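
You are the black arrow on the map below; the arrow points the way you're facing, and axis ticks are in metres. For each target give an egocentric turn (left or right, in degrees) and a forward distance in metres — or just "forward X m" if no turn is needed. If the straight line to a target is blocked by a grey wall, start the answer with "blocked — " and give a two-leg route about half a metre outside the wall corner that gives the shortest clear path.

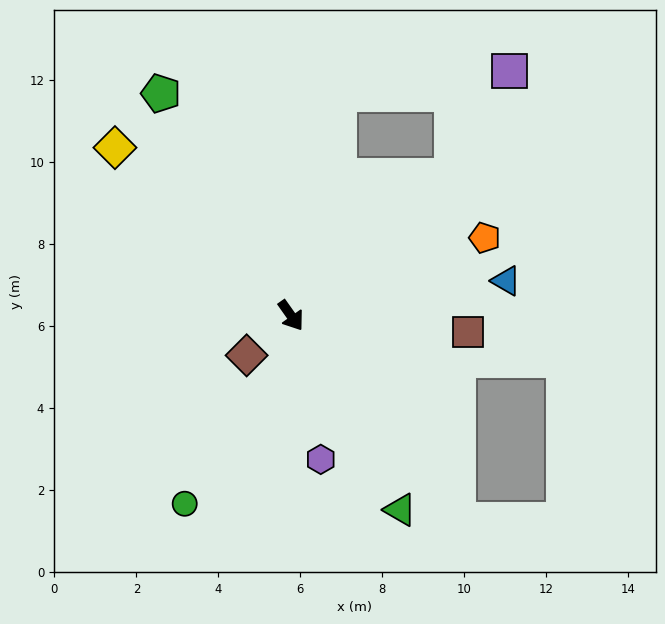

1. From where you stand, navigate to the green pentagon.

turn left 175°, forward 6.3 m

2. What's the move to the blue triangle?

turn left 64°, forward 5.3 m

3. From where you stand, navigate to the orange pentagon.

turn left 77°, forward 5.1 m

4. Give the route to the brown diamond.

turn right 83°, forward 1.5 m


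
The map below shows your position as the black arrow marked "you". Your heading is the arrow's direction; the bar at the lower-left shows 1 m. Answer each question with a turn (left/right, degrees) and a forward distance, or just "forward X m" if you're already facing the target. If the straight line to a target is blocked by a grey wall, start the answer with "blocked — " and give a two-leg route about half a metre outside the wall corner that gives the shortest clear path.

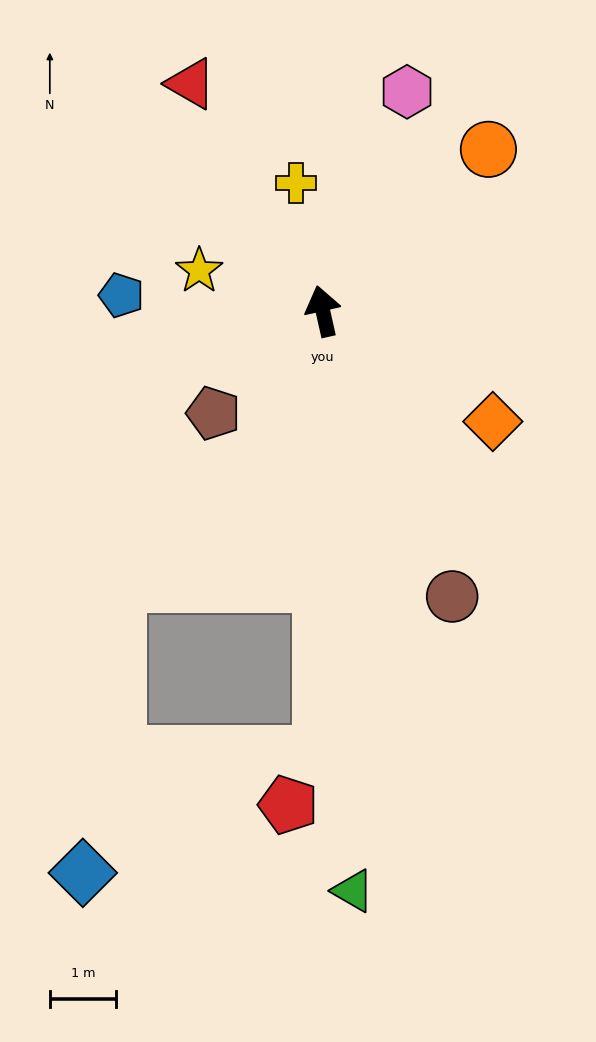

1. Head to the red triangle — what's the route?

turn left 17°, forward 4.0 m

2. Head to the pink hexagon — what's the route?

turn right 34°, forward 3.6 m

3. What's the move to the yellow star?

turn left 59°, forward 2.0 m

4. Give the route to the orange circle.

turn right 58°, forward 3.5 m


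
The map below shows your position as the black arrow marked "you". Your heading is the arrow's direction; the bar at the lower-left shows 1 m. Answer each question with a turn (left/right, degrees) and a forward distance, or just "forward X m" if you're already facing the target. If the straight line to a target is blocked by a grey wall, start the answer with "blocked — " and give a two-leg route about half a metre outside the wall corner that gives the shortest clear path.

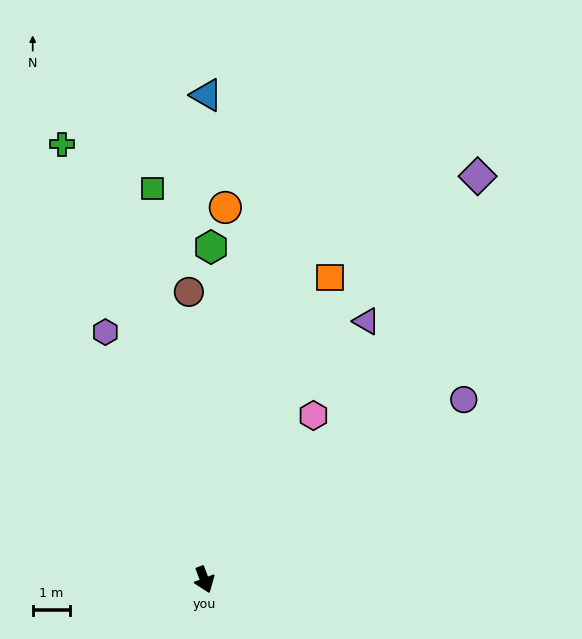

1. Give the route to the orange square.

turn left 137°, forward 8.7 m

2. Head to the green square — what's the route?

turn left 167°, forward 10.5 m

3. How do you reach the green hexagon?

turn left 158°, forward 8.8 m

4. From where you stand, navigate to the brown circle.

turn left 162°, forward 7.6 m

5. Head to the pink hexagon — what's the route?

turn left 126°, forward 5.2 m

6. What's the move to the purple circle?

turn left 104°, forward 8.4 m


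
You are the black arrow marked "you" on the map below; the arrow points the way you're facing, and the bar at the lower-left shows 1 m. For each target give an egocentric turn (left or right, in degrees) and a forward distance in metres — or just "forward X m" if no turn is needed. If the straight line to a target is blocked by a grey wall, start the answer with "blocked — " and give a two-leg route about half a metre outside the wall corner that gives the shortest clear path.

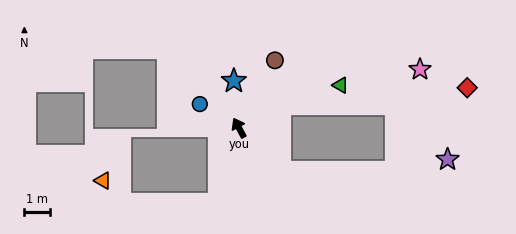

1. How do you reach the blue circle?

turn left 30°, forward 1.8 m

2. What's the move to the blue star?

turn right 22°, forward 1.9 m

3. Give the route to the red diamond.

blocked — turn right 89°, forward 1.9 m, then turn right 24°, forward 7.4 m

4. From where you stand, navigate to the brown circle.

turn right 56°, forward 3.0 m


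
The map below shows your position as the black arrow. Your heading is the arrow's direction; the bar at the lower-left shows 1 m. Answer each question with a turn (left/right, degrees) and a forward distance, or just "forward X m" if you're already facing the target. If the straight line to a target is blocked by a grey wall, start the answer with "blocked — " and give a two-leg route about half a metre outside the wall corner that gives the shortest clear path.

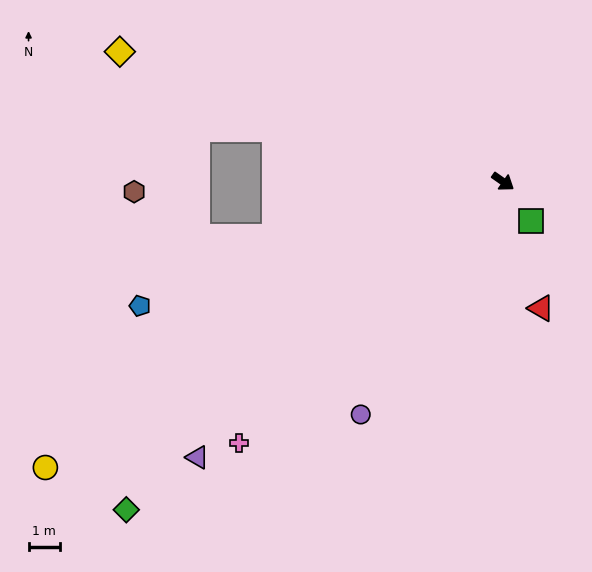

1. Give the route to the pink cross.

turn right 100°, forward 12.0 m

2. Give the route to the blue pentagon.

turn right 126°, forward 12.4 m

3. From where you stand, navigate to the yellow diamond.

turn right 164°, forward 13.0 m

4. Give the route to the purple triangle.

turn right 103°, forward 13.3 m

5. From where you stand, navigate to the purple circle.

turn right 86°, forward 8.8 m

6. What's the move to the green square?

turn right 20°, forward 1.6 m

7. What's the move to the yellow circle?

turn right 113°, forward 17.4 m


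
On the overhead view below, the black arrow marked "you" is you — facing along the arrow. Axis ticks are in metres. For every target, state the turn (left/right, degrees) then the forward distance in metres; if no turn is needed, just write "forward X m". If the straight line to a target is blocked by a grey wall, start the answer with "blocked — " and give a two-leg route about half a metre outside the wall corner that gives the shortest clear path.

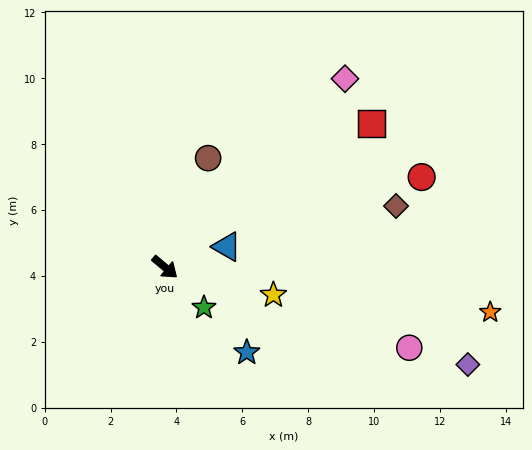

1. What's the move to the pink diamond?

turn left 86°, forward 7.9 m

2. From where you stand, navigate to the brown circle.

turn left 108°, forward 3.6 m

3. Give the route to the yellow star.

turn left 26°, forward 3.4 m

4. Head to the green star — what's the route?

turn right 6°, forward 1.7 m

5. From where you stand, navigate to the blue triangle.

turn left 58°, forward 2.0 m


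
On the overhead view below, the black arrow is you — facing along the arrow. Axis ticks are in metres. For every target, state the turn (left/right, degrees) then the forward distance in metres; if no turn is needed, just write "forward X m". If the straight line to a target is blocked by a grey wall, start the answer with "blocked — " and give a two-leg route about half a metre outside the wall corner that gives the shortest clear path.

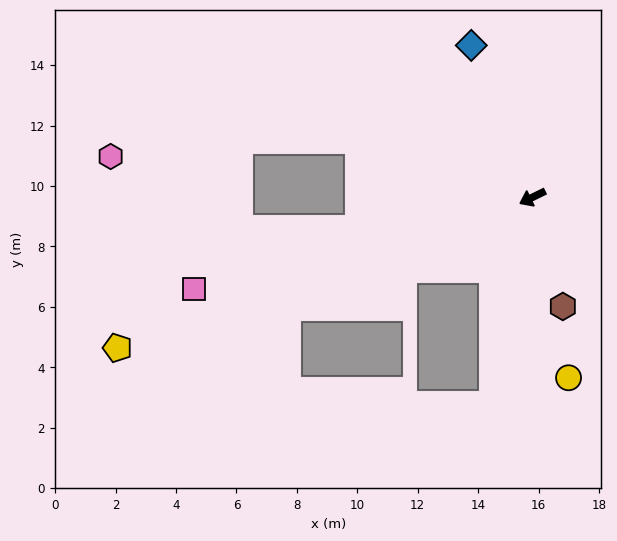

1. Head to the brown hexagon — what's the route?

turn left 79°, forward 3.7 m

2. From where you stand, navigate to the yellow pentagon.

turn right 6°, forward 14.6 m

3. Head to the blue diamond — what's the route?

turn right 94°, forward 5.4 m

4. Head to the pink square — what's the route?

turn right 11°, forward 11.6 m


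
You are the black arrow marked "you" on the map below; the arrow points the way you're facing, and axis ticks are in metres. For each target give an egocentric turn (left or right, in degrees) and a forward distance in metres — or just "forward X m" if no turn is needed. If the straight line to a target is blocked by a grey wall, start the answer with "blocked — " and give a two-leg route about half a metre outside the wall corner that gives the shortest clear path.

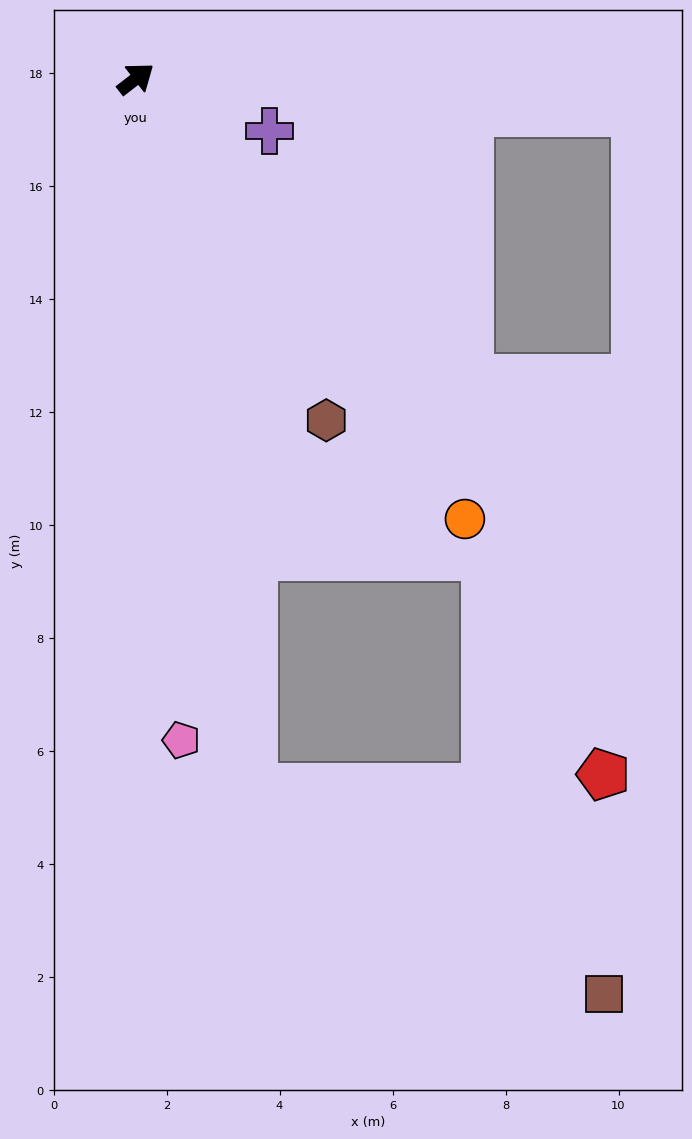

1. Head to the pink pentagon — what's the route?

turn right 124°, forward 11.7 m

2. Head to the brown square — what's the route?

blocked — turn right 118°, forward 12.7 m, then turn left 50°, forward 7.2 m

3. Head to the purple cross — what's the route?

turn right 59°, forward 2.5 m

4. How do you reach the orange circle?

turn right 91°, forward 9.7 m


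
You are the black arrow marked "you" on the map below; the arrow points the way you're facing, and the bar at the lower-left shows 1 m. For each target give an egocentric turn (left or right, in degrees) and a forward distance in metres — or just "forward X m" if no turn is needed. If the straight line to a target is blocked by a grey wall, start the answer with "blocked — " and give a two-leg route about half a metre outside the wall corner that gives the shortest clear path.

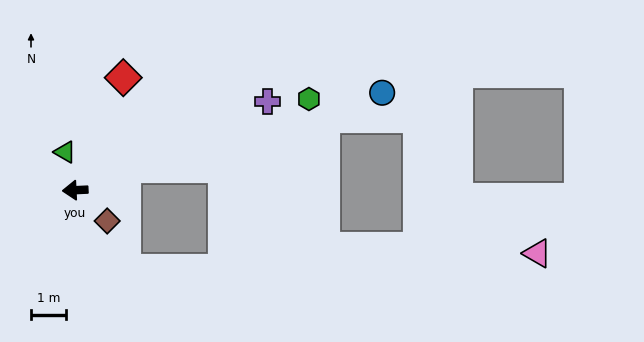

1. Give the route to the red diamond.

turn right 116°, forward 3.5 m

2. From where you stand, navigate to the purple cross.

turn right 158°, forward 6.0 m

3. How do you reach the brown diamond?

turn left 133°, forward 1.3 m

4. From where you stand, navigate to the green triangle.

turn right 78°, forward 1.1 m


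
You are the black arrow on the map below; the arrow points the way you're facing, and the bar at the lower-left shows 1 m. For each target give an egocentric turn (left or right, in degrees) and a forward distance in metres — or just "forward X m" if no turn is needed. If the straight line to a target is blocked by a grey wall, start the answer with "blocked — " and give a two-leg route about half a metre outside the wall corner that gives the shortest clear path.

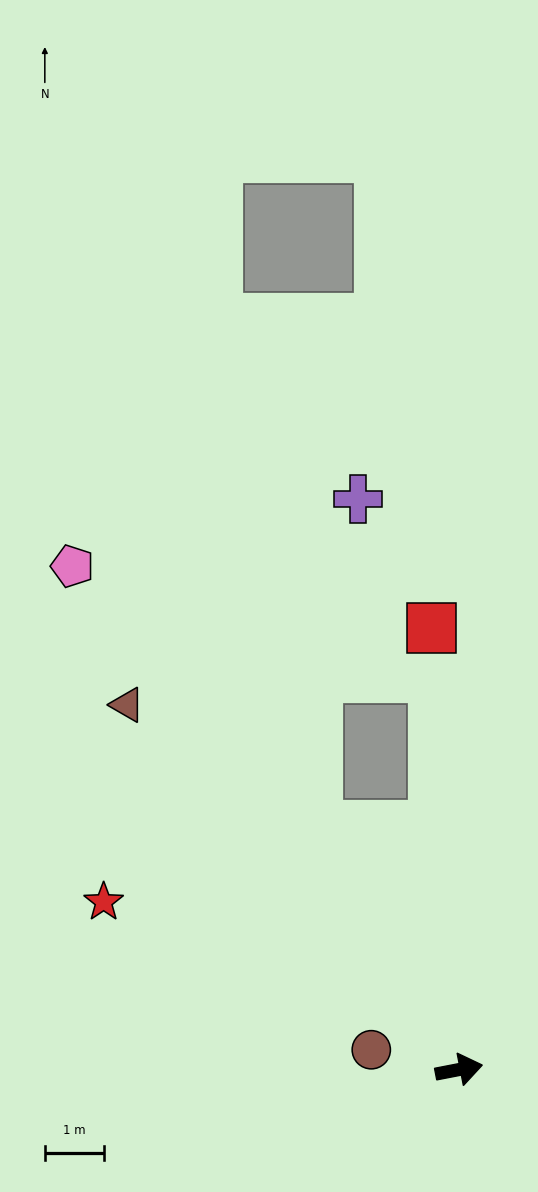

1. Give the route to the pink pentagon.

turn left 117°, forward 10.7 m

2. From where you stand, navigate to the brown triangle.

turn left 121°, forward 8.3 m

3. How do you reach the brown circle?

turn left 156°, forward 1.5 m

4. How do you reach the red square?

turn left 83°, forward 7.5 m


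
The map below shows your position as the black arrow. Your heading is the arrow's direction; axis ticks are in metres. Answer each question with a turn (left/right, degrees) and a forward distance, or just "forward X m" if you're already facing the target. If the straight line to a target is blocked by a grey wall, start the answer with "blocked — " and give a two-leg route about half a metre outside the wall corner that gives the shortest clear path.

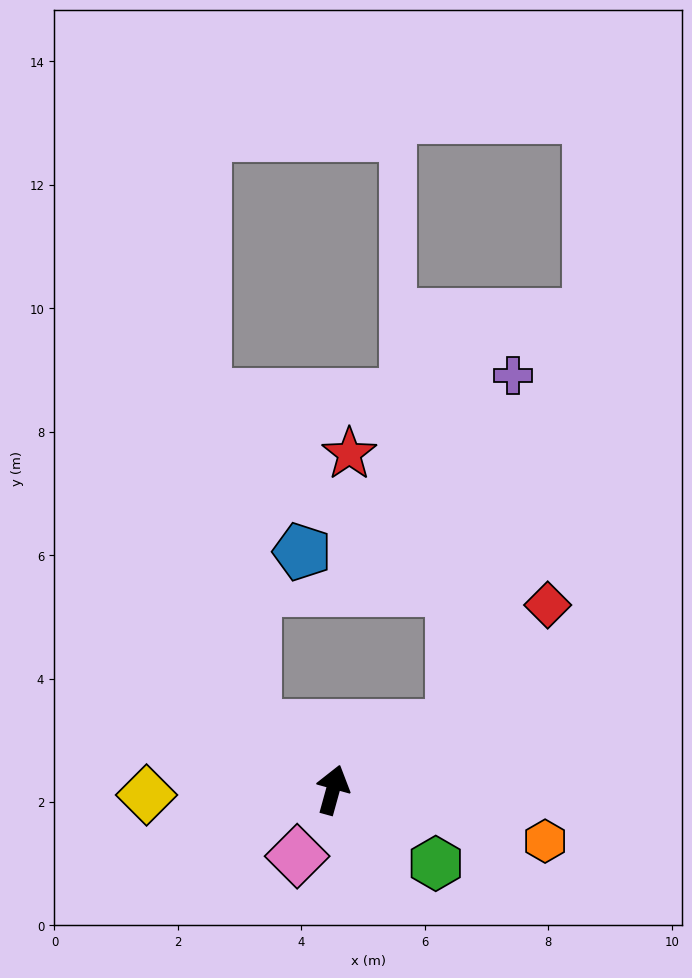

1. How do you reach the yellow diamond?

turn left 107°, forward 3.0 m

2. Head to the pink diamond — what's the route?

turn left 167°, forward 1.2 m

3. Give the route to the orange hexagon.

turn right 88°, forward 3.5 m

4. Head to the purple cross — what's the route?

blocked — turn right 46°, forward 2.2 m, then turn left 52°, forward 5.8 m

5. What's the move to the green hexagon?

turn right 110°, forward 2.0 m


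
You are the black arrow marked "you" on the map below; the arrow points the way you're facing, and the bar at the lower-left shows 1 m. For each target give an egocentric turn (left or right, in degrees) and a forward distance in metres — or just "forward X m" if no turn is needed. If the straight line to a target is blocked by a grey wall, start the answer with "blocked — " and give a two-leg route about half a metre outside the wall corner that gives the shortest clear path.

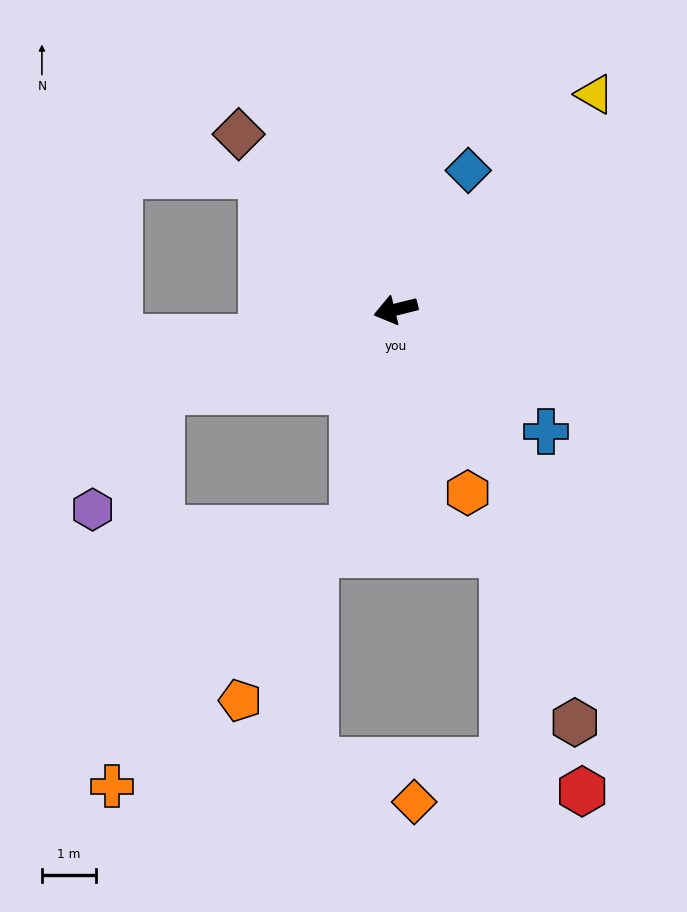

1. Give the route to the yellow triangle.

turn right 147°, forward 5.5 m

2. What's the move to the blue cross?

turn left 127°, forward 3.6 m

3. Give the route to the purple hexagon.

blocked — turn left 5°, forward 4.6 m, then turn left 40°, forward 2.5 m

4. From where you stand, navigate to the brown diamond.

turn right 62°, forward 4.4 m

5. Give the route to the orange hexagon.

turn left 97°, forward 3.7 m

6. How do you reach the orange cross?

blocked — turn left 5°, forward 4.6 m, then turn left 64°, forward 7.4 m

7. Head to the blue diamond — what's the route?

turn right 132°, forward 2.9 m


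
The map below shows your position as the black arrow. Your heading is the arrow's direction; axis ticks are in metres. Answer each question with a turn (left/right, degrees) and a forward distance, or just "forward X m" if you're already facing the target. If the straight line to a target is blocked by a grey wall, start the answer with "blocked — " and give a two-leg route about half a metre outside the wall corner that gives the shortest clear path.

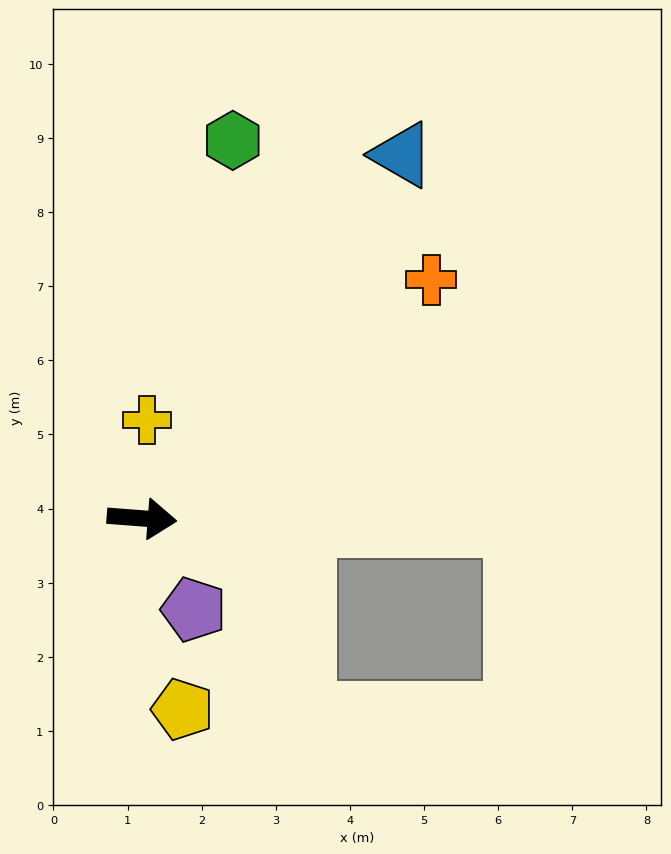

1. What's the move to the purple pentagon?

turn right 56°, forward 1.4 m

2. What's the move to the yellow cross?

turn left 91°, forward 1.3 m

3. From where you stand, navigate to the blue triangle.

turn left 59°, forward 6.0 m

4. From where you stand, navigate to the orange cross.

turn left 44°, forward 5.1 m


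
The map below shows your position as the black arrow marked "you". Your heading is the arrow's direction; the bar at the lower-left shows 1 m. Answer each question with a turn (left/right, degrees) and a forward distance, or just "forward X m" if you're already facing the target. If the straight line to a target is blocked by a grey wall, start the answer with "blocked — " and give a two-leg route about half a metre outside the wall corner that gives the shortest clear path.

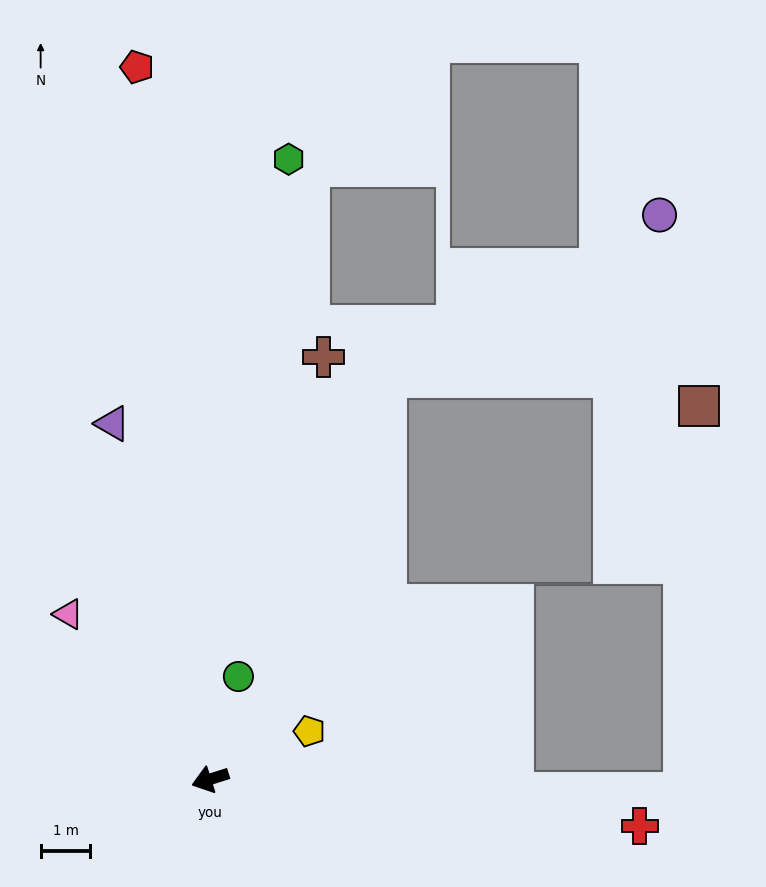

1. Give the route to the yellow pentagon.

turn right 172°, forward 2.2 m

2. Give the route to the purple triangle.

turn right 92°, forward 7.4 m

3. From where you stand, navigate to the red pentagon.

turn right 102°, forward 14.4 m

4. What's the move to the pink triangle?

turn right 67°, forward 4.4 m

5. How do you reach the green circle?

turn right 123°, forward 2.1 m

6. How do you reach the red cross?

turn left 156°, forward 8.7 m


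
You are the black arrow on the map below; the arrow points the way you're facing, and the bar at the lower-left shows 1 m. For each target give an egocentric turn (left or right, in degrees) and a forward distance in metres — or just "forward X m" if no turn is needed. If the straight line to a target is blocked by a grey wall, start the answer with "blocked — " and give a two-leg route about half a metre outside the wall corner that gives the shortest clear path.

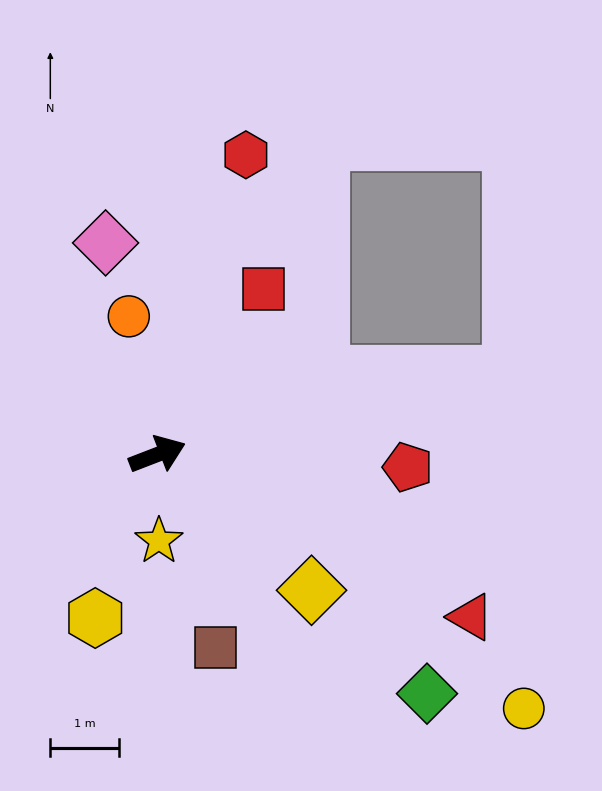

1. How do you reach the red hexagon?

turn left 52°, forward 4.5 m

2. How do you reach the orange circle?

turn left 81°, forward 2.0 m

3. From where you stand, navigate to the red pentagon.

turn right 24°, forward 3.6 m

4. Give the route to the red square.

turn left 36°, forward 2.9 m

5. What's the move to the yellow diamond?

turn right 63°, forward 3.0 m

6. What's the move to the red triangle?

turn right 49°, forward 5.1 m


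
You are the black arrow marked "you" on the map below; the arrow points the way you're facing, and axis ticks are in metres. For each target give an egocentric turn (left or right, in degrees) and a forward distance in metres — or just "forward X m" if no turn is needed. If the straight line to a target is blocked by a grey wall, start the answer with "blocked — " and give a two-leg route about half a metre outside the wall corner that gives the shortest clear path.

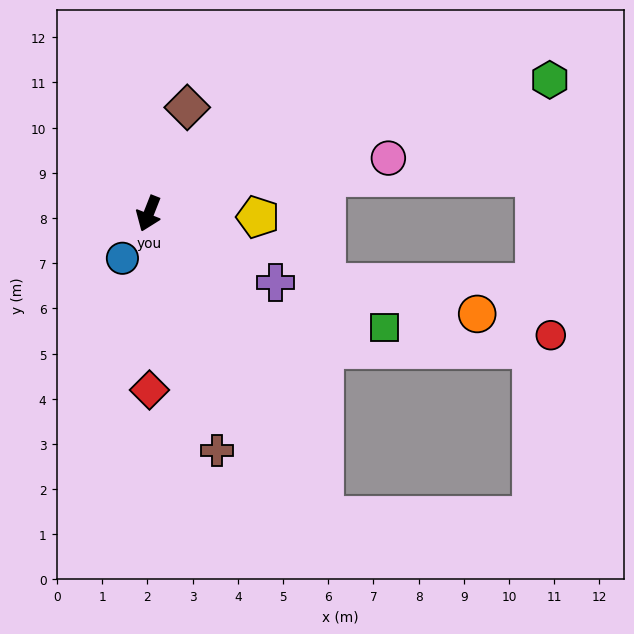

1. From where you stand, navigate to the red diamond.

turn left 22°, forward 3.9 m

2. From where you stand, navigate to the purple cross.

turn left 83°, forward 3.2 m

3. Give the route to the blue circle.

turn right 9°, forward 1.1 m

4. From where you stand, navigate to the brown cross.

turn left 38°, forward 5.5 m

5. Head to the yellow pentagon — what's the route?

turn left 110°, forward 2.4 m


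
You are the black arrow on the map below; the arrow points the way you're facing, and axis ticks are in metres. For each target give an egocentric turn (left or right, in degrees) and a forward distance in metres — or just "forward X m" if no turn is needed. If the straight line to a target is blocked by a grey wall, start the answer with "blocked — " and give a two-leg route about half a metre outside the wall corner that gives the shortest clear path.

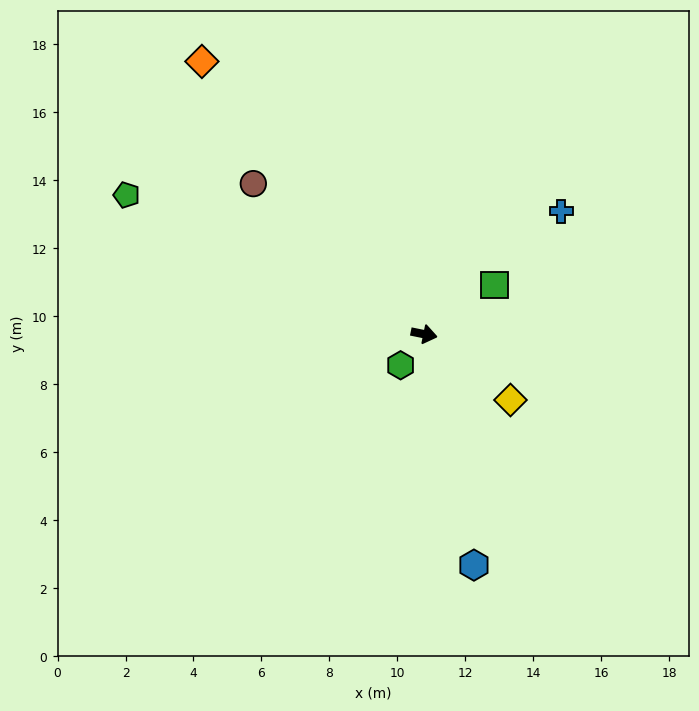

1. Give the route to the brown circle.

turn left 150°, forward 6.7 m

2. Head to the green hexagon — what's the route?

turn right 116°, forward 1.1 m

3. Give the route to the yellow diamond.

turn right 26°, forward 3.2 m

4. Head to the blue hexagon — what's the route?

turn right 66°, forward 7.0 m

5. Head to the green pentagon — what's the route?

turn left 166°, forward 9.7 m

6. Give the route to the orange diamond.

turn left 141°, forward 10.4 m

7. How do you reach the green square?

turn left 47°, forward 2.5 m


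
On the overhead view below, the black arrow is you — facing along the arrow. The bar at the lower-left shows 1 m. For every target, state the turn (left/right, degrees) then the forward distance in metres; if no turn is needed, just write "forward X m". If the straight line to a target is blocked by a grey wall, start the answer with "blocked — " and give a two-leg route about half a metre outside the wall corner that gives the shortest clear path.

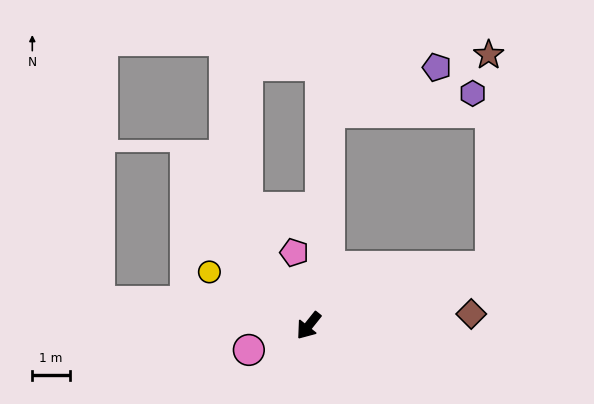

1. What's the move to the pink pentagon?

turn right 130°, forward 2.0 m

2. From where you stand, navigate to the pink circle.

turn right 29°, forward 1.7 m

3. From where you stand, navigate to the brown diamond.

turn left 133°, forward 4.3 m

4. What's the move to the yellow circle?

turn right 80°, forward 3.0 m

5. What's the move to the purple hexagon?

blocked — turn right 147°, forward 5.7 m, then turn right 77°, forward 3.8 m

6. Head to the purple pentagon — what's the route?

blocked — turn right 147°, forward 5.7 m, then turn right 62°, forward 3.1 m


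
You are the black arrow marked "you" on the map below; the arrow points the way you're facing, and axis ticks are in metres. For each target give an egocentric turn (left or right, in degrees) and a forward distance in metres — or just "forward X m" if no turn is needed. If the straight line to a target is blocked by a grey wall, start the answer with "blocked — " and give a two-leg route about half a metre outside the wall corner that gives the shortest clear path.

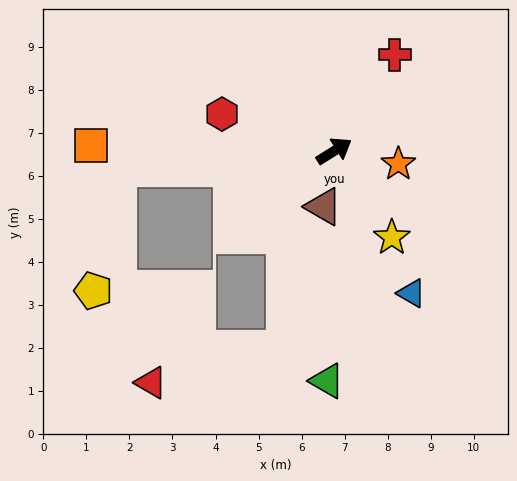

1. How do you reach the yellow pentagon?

blocked — turn left 153°, forward 5.0 m, then turn left 73°, forward 2.9 m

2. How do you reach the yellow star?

turn right 88°, forward 2.4 m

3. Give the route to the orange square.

turn left 147°, forward 5.7 m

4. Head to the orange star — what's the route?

turn right 43°, forward 1.5 m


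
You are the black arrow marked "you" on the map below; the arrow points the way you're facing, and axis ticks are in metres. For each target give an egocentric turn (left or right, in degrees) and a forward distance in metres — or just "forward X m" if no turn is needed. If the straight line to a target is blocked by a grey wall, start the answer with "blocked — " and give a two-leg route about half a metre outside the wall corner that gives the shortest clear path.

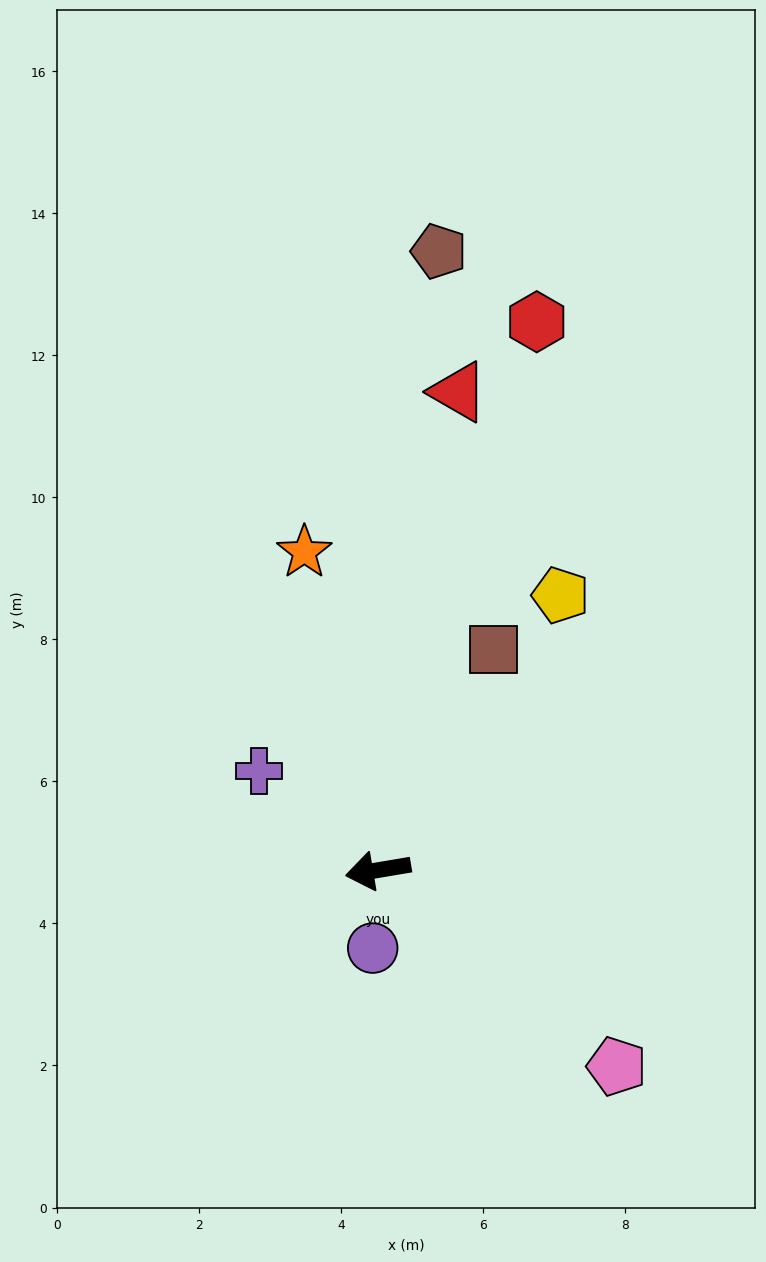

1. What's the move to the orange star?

turn right 86°, forward 4.6 m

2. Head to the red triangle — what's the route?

turn right 109°, forward 6.8 m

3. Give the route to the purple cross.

turn right 49°, forward 2.2 m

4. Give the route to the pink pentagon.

turn left 131°, forward 4.4 m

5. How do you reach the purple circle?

turn left 77°, forward 1.1 m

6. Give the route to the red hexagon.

turn right 116°, forward 8.0 m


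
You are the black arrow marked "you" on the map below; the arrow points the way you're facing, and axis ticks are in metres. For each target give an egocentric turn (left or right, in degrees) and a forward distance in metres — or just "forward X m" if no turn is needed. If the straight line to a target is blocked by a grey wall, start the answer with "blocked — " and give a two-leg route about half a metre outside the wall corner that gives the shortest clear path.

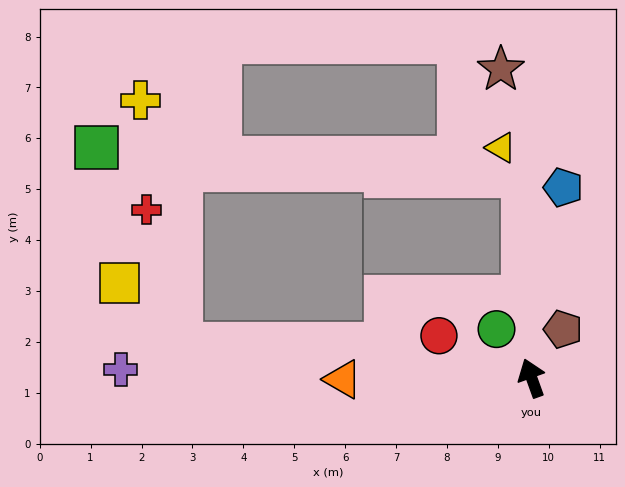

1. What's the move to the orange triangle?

turn left 71°, forward 3.7 m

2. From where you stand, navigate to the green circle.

turn left 16°, forward 1.2 m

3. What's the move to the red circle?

turn left 46°, forward 2.0 m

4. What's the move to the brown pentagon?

turn right 53°, forward 1.1 m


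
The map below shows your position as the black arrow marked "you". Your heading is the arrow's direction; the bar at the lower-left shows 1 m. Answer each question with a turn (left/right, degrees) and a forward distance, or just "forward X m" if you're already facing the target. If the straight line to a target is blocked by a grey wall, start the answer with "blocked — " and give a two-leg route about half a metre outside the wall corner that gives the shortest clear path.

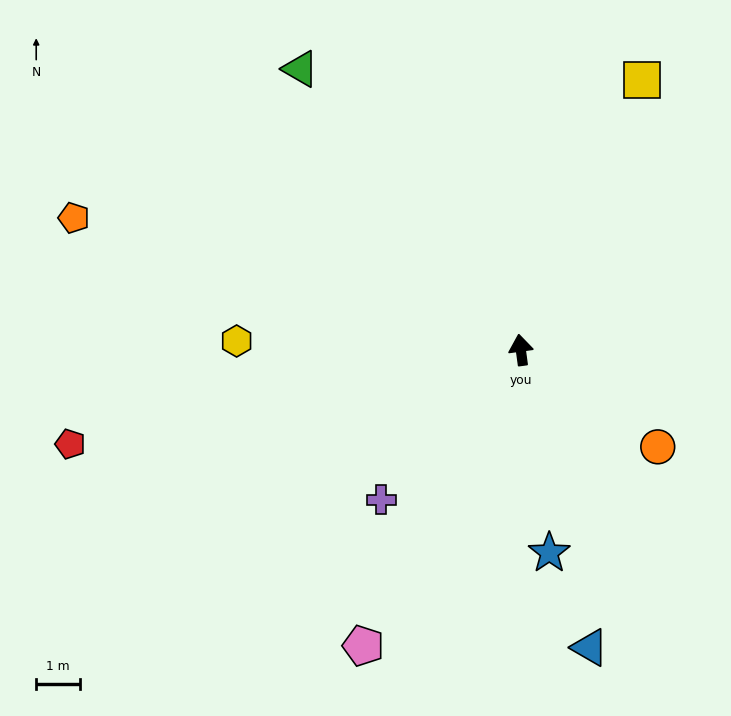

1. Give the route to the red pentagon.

turn left 94°, forward 10.5 m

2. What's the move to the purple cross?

turn left 129°, forward 4.6 m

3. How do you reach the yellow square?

turn right 32°, forward 6.7 m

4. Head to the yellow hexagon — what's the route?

turn left 81°, forward 6.5 m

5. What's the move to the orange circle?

turn right 133°, forward 3.8 m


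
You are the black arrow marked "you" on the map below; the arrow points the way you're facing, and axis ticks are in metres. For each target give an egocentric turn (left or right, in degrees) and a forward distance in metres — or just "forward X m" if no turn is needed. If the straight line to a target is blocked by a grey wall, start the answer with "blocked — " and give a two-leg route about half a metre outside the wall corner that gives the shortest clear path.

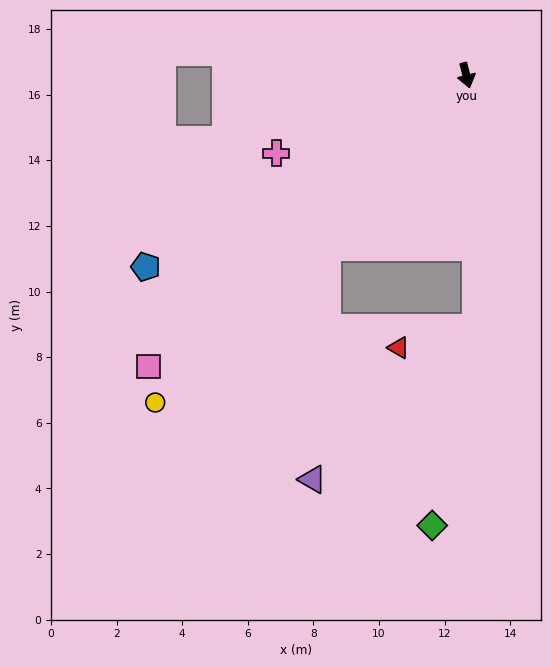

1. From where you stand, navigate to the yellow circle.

turn right 58°, forward 13.8 m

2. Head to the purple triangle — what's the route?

blocked — turn right 53°, forward 6.7 m, then turn left 35°, forward 7.1 m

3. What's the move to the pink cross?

turn right 82°, forward 6.3 m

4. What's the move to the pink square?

turn right 62°, forward 13.1 m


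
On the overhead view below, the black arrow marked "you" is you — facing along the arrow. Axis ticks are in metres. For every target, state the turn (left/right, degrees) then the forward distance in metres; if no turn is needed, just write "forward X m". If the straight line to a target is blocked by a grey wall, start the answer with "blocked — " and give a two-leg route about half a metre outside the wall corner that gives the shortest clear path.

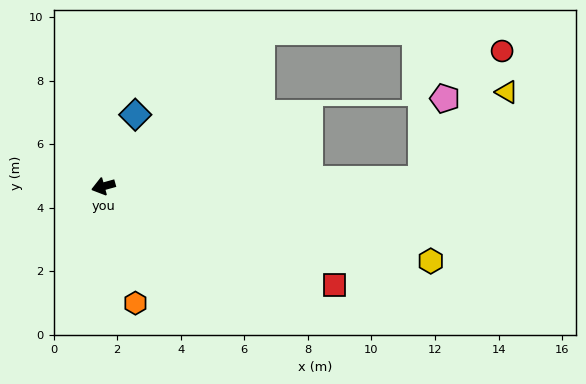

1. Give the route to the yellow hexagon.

turn left 152°, forward 10.6 m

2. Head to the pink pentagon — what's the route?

blocked — turn left 166°, forward 10.0 m, then turn left 73°, forward 2.7 m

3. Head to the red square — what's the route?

turn left 141°, forward 7.9 m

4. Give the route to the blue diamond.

turn right 129°, forward 2.5 m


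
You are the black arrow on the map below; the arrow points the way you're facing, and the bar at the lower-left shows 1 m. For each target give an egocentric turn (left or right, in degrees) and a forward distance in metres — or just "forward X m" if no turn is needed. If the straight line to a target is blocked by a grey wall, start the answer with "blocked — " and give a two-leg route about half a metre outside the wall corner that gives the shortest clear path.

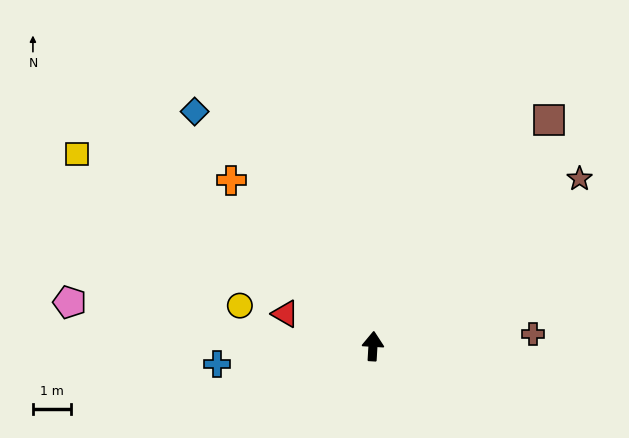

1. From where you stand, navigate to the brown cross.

turn right 82°, forward 4.2 m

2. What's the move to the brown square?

turn right 34°, forward 7.5 m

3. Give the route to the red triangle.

turn left 73°, forward 2.4 m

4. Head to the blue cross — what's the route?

turn left 100°, forward 4.1 m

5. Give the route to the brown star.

turn right 48°, forward 6.9 m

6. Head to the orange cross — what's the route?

turn left 44°, forward 5.7 m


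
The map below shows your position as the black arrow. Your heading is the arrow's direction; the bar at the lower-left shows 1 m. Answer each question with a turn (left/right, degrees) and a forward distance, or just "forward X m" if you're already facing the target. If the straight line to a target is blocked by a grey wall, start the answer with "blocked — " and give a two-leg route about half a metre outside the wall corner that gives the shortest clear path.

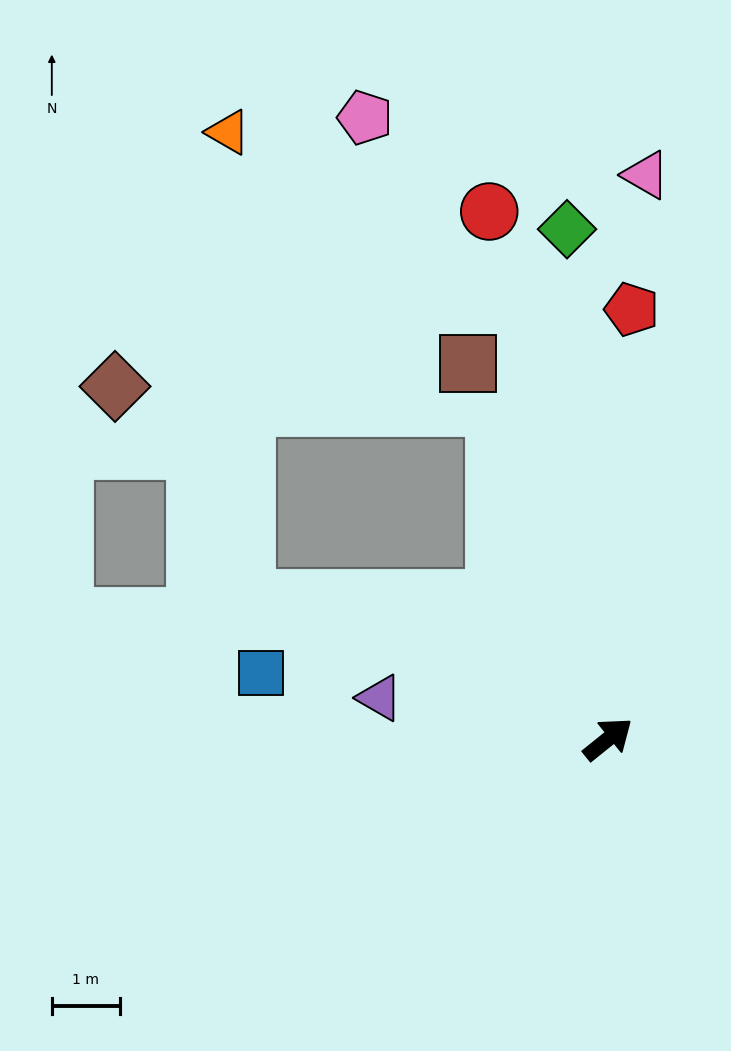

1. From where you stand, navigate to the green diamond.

turn left 56°, forward 7.6 m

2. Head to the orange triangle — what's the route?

blocked — turn left 120°, forward 5.7 m, then turn right 67°, forward 6.9 m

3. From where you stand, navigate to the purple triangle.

turn left 131°, forward 3.4 m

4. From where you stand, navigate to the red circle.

turn left 64°, forward 8.0 m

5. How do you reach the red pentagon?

turn left 48°, forward 6.4 m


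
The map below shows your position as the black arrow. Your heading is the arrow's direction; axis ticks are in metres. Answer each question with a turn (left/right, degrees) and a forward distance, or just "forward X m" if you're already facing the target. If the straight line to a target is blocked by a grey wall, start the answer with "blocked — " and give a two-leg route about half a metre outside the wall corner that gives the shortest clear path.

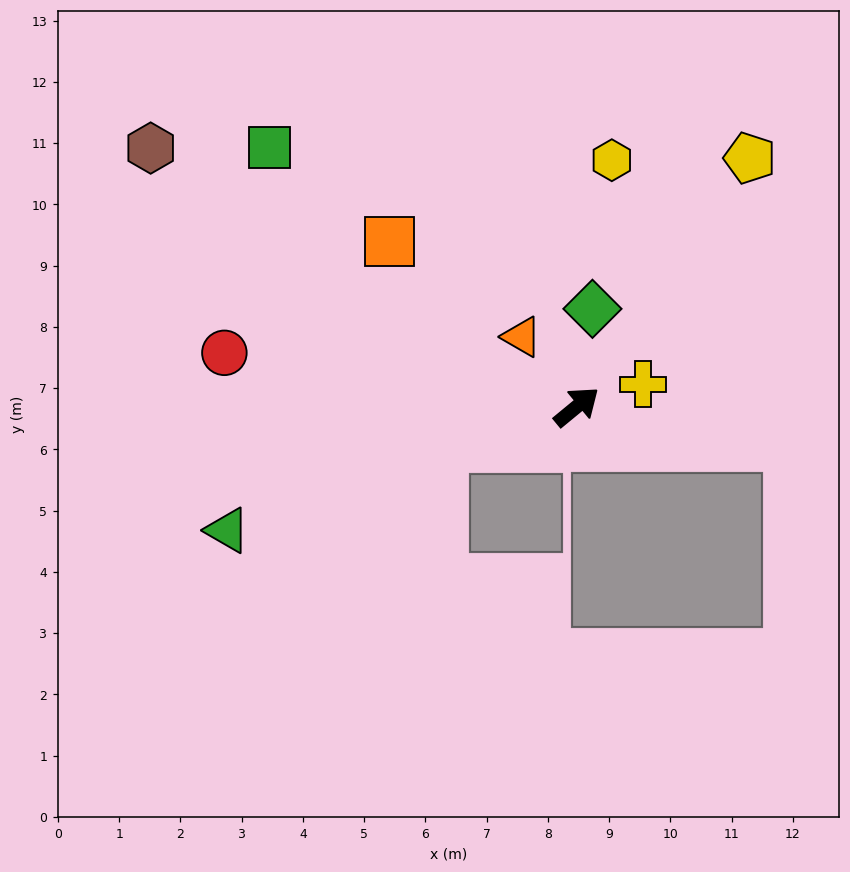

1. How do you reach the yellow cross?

turn right 21°, forward 1.1 m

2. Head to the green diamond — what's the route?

turn left 41°, forward 1.6 m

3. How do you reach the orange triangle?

turn left 89°, forward 1.5 m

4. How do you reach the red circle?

turn left 132°, forward 5.8 m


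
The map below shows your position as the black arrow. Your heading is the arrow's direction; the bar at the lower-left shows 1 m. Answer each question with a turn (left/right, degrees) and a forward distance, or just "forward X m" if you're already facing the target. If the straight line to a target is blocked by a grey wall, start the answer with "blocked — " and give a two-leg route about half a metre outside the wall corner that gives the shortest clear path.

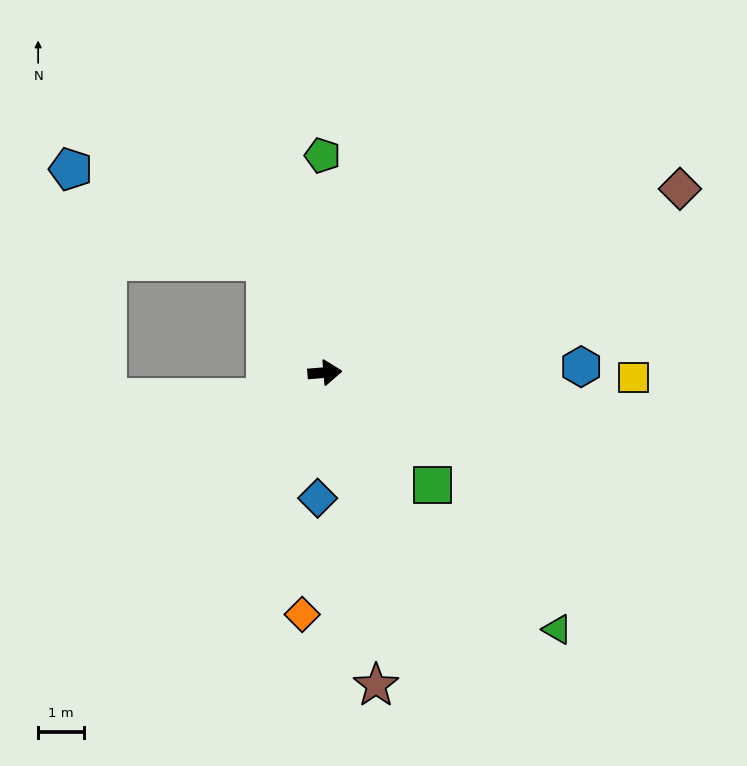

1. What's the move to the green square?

turn right 51°, forward 3.4 m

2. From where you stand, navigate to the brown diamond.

turn left 23°, forward 8.7 m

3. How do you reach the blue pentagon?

blocked — turn left 113°, forward 2.7 m, then turn left 37°, forward 4.7 m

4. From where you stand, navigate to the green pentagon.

turn left 86°, forward 4.7 m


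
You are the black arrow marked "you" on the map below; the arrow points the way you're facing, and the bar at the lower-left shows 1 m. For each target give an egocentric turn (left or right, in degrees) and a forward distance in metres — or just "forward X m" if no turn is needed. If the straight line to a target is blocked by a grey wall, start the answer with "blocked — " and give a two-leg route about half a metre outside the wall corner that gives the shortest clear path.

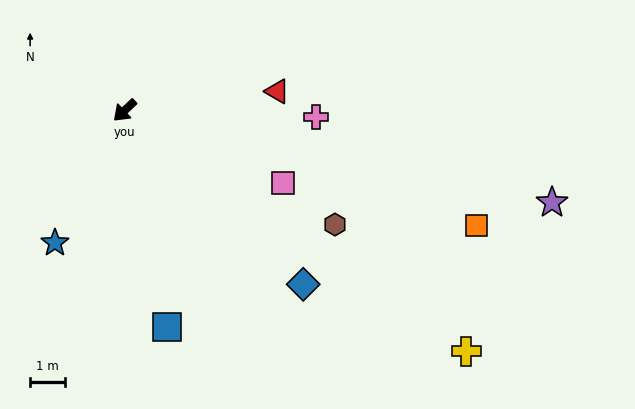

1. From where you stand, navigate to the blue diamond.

turn left 92°, forward 7.2 m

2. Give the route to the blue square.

turn left 58°, forward 6.4 m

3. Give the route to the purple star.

turn left 125°, forward 12.7 m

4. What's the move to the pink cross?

turn left 135°, forward 5.5 m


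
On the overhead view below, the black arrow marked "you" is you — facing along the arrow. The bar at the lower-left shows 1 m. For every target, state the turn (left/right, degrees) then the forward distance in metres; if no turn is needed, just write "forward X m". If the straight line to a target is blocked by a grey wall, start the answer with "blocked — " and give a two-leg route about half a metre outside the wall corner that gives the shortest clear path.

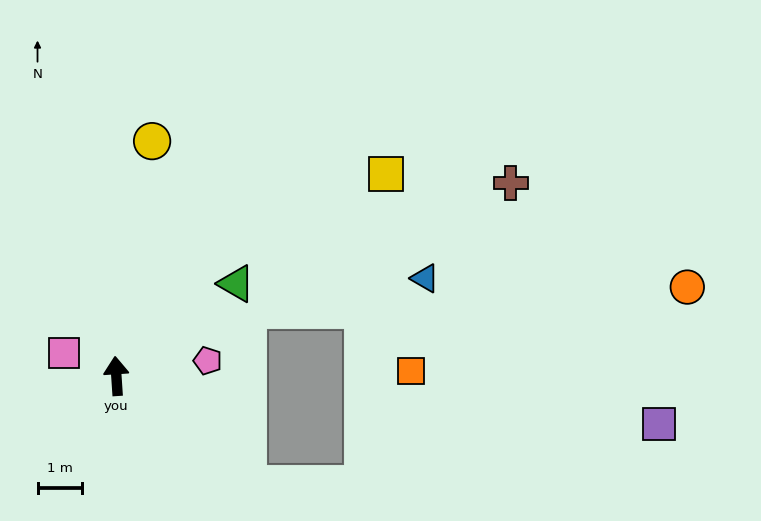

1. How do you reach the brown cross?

turn right 68°, forward 9.8 m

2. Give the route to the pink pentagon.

turn right 84°, forward 2.1 m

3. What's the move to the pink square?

turn left 63°, forward 1.3 m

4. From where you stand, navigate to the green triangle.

turn right 56°, forward 3.4 m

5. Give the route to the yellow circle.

turn right 12°, forward 5.3 m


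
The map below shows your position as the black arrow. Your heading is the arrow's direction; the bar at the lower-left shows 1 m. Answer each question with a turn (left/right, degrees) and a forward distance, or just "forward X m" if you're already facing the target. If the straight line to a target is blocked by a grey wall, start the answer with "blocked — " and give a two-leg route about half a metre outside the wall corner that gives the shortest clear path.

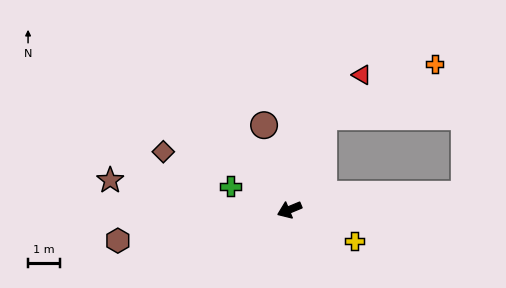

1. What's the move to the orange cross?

blocked — turn right 133°, forward 3.1 m, then turn right 44°, forward 3.9 m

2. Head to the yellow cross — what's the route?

turn left 132°, forward 2.3 m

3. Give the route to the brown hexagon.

turn right 12°, forward 5.5 m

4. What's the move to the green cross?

turn right 44°, forward 2.0 m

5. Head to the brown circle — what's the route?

turn right 96°, forward 2.8 m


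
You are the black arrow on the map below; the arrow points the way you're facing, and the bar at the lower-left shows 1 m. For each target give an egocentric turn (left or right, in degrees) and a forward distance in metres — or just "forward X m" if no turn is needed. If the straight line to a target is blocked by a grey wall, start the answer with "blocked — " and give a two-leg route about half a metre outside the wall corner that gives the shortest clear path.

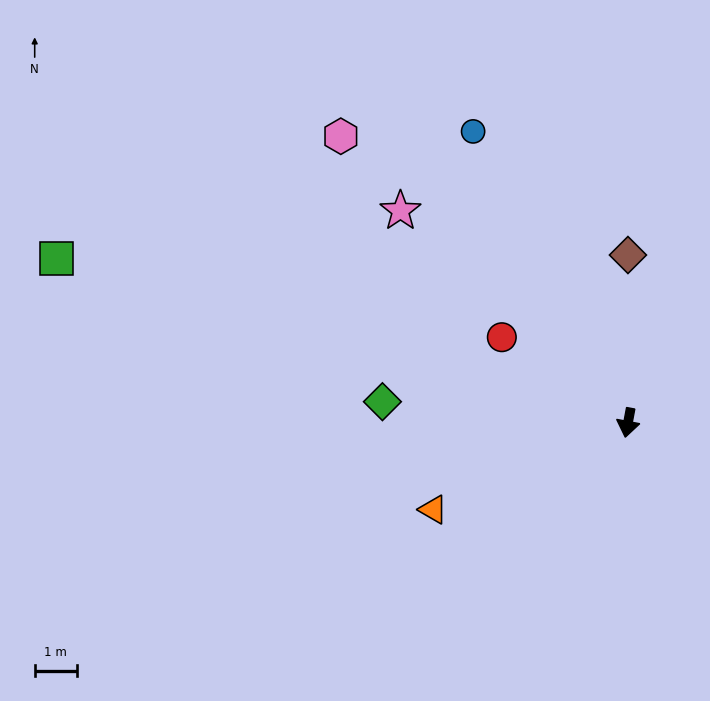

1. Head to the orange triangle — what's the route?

turn right 55°, forward 5.1 m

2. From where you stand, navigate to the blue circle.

turn right 141°, forward 7.9 m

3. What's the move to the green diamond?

turn right 84°, forward 5.9 m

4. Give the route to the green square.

turn right 95°, forward 14.1 m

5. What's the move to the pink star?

turn right 122°, forward 7.4 m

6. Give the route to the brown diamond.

turn right 169°, forward 4.0 m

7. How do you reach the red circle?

turn right 114°, forward 3.6 m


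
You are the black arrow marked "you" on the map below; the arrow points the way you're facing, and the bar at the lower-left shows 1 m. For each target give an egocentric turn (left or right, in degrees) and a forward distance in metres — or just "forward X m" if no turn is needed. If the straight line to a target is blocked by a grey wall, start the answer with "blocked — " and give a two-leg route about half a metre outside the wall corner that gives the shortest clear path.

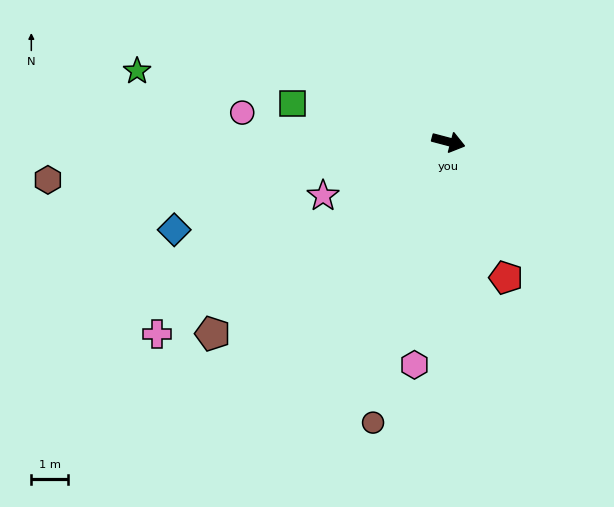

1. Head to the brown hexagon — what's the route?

turn right 160°, forward 10.9 m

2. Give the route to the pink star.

turn right 142°, forward 3.7 m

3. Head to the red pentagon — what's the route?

turn right 52°, forward 4.0 m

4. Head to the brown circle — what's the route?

turn right 90°, forward 7.9 m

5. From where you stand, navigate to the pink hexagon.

turn right 84°, forward 6.1 m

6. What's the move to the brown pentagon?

turn right 126°, forward 8.2 m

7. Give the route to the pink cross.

turn right 132°, forward 9.5 m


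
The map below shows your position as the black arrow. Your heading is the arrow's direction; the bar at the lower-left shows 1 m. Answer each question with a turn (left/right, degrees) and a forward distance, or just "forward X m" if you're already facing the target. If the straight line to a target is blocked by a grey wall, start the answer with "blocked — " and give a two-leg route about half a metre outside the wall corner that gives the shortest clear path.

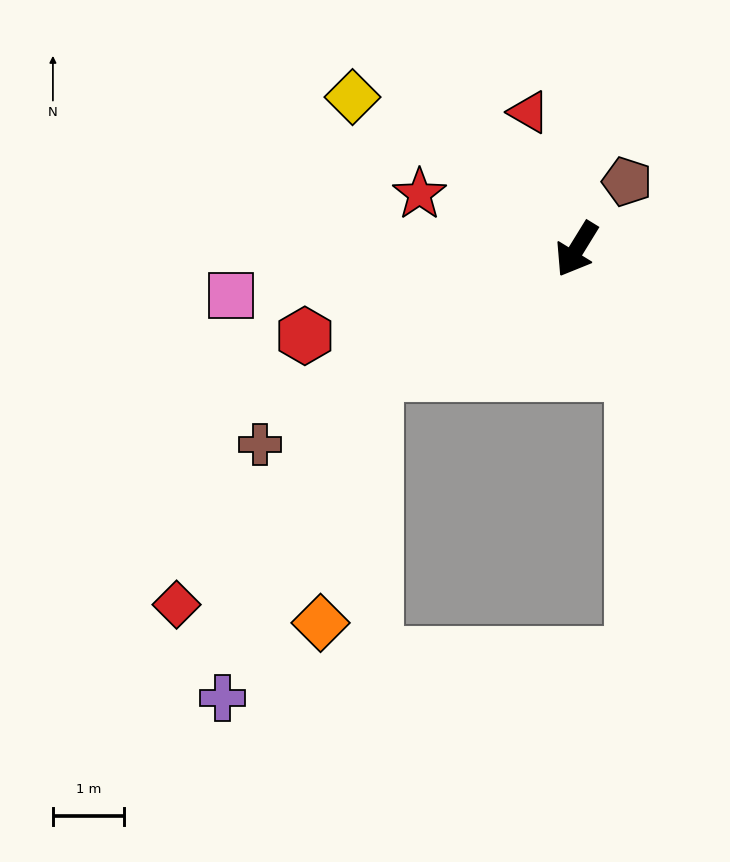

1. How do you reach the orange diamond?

blocked — turn right 27°, forward 3.4 m, then turn left 47°, forward 3.6 m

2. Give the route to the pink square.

turn right 51°, forward 4.9 m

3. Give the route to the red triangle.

turn right 129°, forward 2.1 m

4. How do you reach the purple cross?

blocked — turn right 27°, forward 3.4 m, then turn left 34°, forward 5.1 m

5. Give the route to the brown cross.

turn right 27°, forward 5.3 m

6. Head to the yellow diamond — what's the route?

turn right 93°, forward 3.8 m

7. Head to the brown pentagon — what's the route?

turn left 175°, forward 1.2 m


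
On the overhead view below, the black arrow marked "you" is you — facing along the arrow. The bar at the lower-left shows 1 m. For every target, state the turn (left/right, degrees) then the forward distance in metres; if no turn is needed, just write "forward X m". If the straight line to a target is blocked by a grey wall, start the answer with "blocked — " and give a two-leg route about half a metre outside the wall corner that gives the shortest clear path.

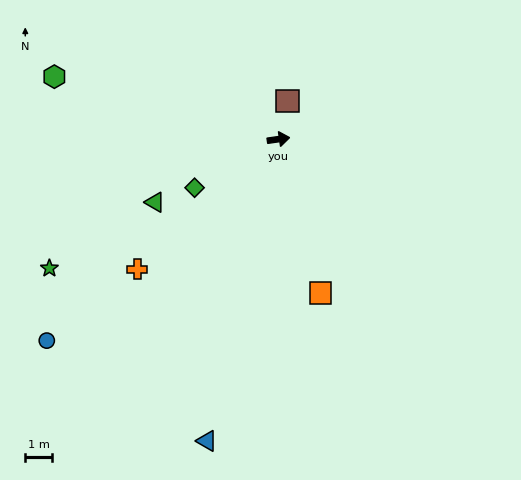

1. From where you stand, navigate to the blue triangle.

turn right 111°, forward 11.5 m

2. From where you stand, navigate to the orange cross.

turn right 145°, forward 7.1 m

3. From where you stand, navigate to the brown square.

turn left 68°, forward 1.4 m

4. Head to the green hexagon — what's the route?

turn left 156°, forward 8.6 m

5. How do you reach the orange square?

turn right 83°, forward 5.9 m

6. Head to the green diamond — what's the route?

turn right 158°, forward 3.6 m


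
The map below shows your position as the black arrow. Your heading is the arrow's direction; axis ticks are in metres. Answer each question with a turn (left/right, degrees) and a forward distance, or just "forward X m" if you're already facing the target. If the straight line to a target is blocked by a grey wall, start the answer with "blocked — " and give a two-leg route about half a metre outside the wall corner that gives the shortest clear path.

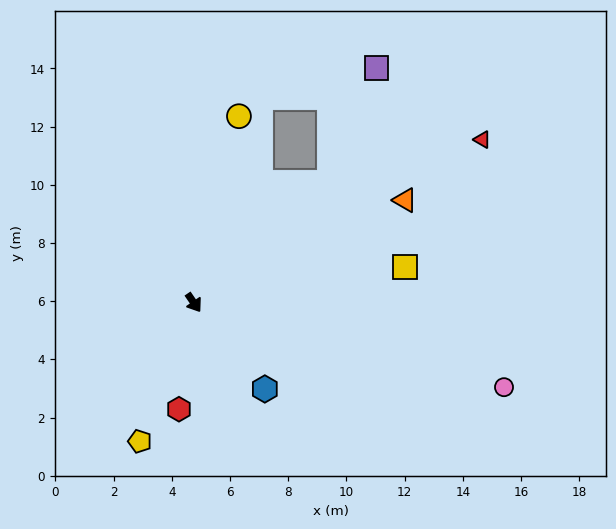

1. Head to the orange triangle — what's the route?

turn left 82°, forward 8.1 m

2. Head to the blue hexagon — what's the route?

turn left 5°, forward 3.8 m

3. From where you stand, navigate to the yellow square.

turn left 65°, forward 7.4 m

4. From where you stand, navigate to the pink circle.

turn left 40°, forward 11.1 m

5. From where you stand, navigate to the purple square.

blocked — turn left 97°, forward 6.2 m, then turn left 26°, forward 4.3 m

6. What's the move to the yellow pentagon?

turn right 56°, forward 5.1 m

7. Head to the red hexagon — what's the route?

turn right 42°, forward 3.7 m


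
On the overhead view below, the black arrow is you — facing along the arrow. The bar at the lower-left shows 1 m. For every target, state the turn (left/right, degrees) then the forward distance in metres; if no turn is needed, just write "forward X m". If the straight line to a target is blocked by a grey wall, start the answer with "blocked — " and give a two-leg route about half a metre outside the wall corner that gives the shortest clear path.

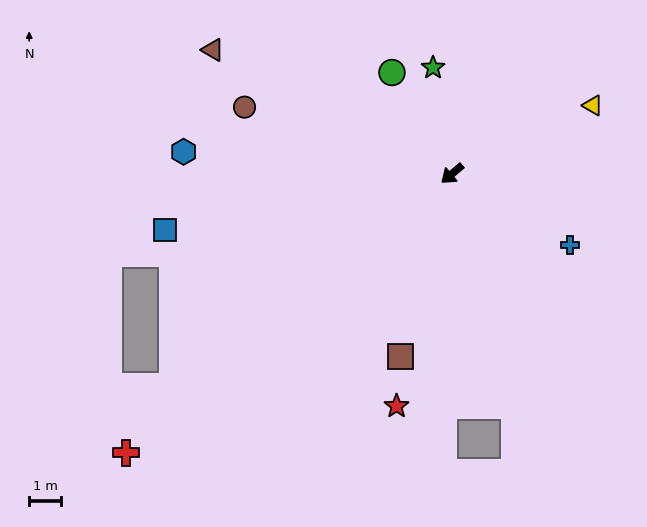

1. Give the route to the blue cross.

turn left 109°, forward 4.4 m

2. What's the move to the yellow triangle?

turn left 166°, forward 5.0 m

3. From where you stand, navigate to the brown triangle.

turn right 68°, forward 8.6 m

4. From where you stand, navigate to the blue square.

turn right 29°, forward 9.3 m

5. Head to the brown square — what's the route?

turn left 34°, forward 6.0 m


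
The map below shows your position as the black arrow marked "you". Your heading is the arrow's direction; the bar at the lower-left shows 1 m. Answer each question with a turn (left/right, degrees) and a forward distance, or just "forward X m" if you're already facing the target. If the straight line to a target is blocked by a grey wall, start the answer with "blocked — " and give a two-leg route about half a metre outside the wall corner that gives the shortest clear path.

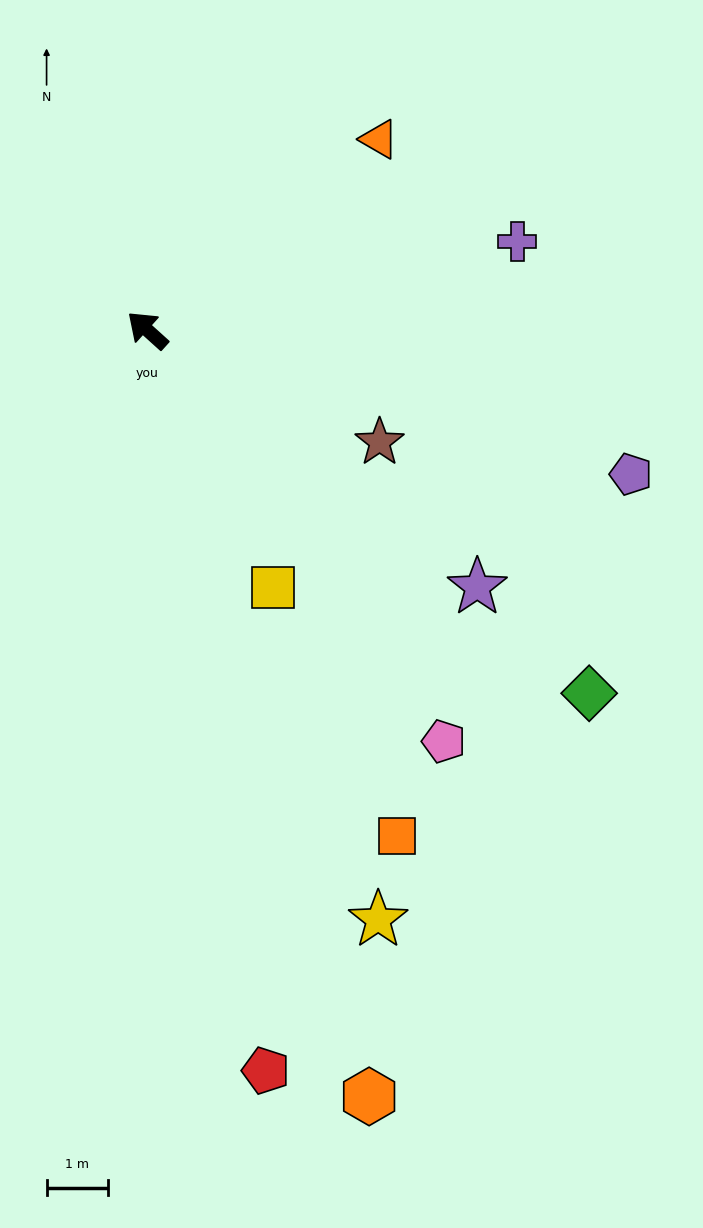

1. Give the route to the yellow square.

turn left 158°, forward 4.7 m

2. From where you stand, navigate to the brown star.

turn right 164°, forward 4.2 m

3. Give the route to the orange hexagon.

turn left 148°, forward 13.1 m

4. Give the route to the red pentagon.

turn left 141°, forward 12.3 m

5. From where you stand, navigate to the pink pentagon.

turn left 168°, forward 8.3 m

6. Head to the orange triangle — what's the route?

turn right 98°, forward 4.9 m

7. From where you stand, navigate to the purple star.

turn right 176°, forward 6.9 m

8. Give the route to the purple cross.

turn right 124°, forward 6.2 m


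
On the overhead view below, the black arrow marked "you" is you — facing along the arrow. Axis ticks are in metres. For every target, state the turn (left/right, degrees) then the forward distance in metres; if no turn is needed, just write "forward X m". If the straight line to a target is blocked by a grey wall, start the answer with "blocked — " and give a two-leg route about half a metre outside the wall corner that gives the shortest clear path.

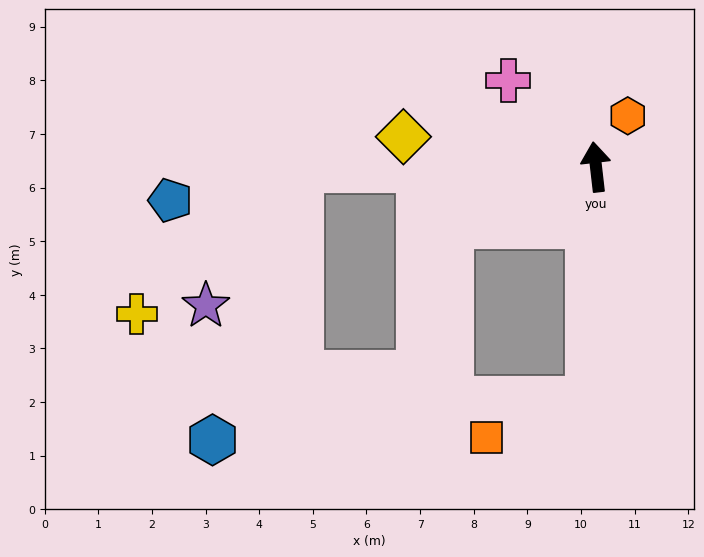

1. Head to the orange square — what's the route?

blocked — turn left 171°, forward 4.3 m, then turn right 67°, forward 2.0 m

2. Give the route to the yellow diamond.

turn left 75°, forward 3.6 m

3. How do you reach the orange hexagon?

turn right 38°, forward 1.1 m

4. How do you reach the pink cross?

turn left 39°, forward 2.3 m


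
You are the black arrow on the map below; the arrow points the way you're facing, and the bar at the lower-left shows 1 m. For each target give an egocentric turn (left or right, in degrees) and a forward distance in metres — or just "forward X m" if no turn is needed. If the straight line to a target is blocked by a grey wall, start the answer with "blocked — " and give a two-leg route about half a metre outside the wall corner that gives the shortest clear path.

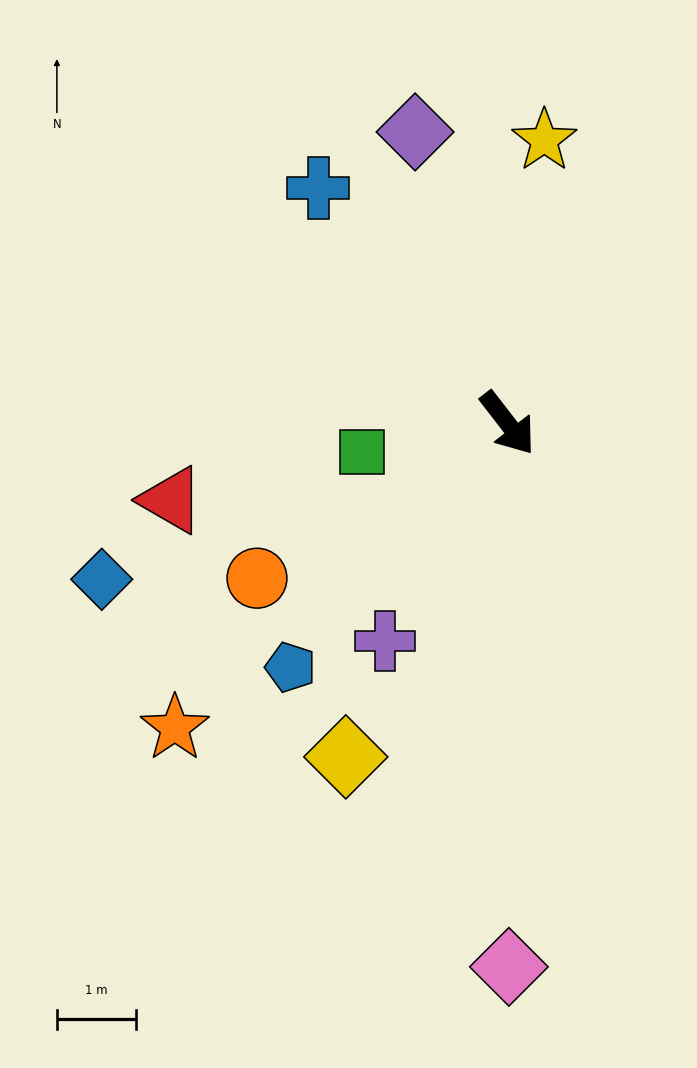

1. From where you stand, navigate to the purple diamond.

turn left 160°, forward 3.9 m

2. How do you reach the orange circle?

turn right 96°, forward 3.7 m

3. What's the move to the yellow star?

turn left 135°, forward 3.6 m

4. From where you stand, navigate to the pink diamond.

turn right 38°, forward 6.9 m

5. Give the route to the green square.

turn right 117°, forward 1.9 m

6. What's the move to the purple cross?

turn right 67°, forward 3.2 m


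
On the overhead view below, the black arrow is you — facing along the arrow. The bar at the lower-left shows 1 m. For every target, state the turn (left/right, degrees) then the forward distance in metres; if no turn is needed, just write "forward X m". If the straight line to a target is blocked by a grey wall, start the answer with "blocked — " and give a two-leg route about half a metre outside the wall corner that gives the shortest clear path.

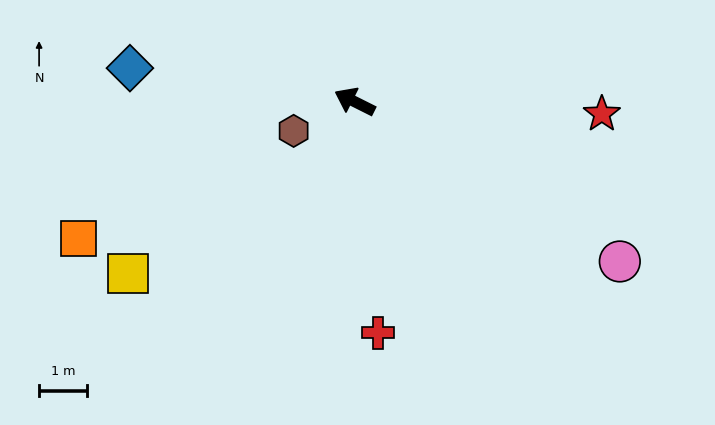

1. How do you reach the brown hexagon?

turn left 52°, forward 1.4 m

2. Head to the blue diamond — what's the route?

turn left 18°, forward 4.7 m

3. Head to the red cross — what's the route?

turn left 122°, forward 4.8 m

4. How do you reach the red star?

turn right 156°, forward 5.1 m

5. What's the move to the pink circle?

turn left 176°, forward 6.4 m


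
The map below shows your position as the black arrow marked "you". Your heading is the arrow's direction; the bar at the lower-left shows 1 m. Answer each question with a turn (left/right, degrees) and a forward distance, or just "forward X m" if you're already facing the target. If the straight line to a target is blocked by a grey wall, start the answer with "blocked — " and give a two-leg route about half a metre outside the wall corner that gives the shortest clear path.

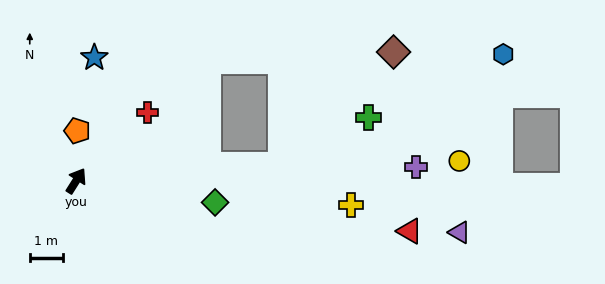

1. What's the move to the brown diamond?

blocked — turn right 54°, forward 6.2 m, then turn left 42°, forward 4.8 m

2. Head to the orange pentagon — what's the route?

turn left 31°, forward 1.5 m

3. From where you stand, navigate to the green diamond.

turn right 67°, forward 4.3 m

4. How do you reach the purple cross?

turn right 55°, forward 10.3 m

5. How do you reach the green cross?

blocked — turn right 54°, forward 6.2 m, then turn left 25°, forward 3.0 m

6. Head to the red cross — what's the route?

turn right 14°, forward 3.0 m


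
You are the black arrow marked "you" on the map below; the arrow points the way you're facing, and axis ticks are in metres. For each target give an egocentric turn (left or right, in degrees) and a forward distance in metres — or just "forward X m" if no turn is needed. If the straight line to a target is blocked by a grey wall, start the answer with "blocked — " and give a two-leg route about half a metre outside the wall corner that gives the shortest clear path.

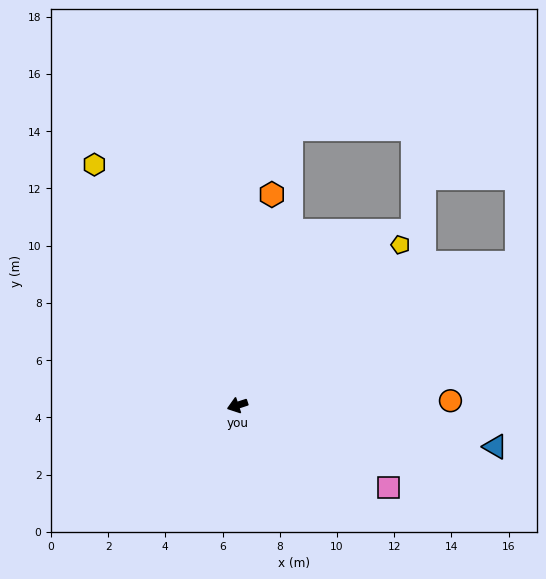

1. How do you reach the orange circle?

turn left 163°, forward 7.4 m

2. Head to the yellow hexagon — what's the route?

turn right 77°, forward 9.8 m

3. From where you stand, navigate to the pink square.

turn left 133°, forward 6.0 m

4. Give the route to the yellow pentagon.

turn right 154°, forward 8.0 m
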